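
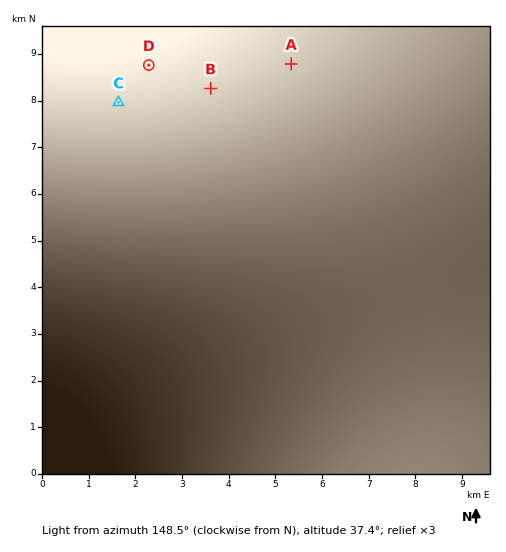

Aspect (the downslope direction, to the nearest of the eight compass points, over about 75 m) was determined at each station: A S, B S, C S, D S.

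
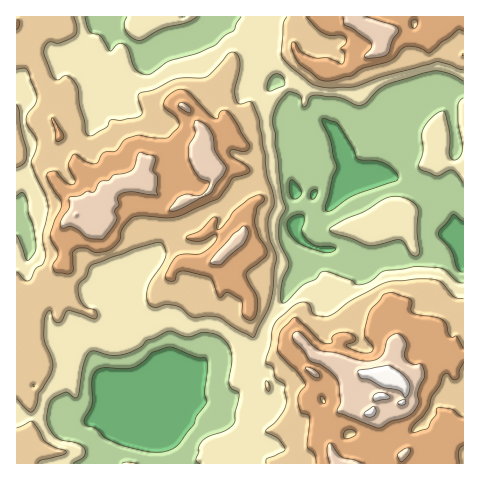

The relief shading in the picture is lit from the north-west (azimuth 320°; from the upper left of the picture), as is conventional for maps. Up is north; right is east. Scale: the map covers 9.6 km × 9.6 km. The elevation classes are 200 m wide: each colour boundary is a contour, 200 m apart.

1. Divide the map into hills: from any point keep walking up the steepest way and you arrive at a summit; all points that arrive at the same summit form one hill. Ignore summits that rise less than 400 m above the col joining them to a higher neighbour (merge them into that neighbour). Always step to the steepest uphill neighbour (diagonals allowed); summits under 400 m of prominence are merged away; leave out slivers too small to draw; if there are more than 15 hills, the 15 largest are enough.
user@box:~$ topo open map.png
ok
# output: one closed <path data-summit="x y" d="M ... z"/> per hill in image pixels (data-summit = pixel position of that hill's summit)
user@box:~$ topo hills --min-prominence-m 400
<path data-summit="76 215" d="M96 16l-80 1 0 59 7 5 3 9-1 6-9 1 1 367 85-1-4-14 0-9 20-16 2-7-5 0-16-4-19 16-9-1-6-4-2-17 3-10 2-22 0-19-3-8 2-2 16-10 7 8 10 28 6 7 17 6 5 6 1 7 4-13-4-6-2-19-7-24 12-8 17 16 6 11 2 9 14-6 15 13 9 17-1 13 23 0 10-2 8-4 9-7 4-11-1-22 17-12 0-11 4-11 14-17 8-21 13-17 0-11 3-11-9-8-5-12 14-14 8-15-20-3-4-14-2-23 4-11-8-26 5-15 0-9-9-12-4-1-24-19 1-9-6-13-11-10-14-7-8 0-14 14-19-1-12 3-16 21-8 2-14-19-16-9-5 7 0 35-6 3-15 0-8-31 12-16z"/><path data-summit="400 381" d="M449 86l-19 2-4 4-4 11-8 7-16 9-15 14-10 3-11 24 3 13-2 4-15 1-2-12-7-13-6-19-25 12-9 0-7 4-4 10 6 32 20 3-8 15-14 14 5 12 9 8-3 11 0 11-13 17-8 21-13 15-5 13 0 11-17 12 1 22-4 11-6 5-21 8-23 0 1-13-9-17-15-13-14 6-2-9-6-11-17-16-12 8 7 24 2 19 4 6-4 13-1-7-5-6-17-6-6-7-10-28-7-8-18 12 3 8-1 34-4 17 2 17 6 4 9 1 19-16 16 4 5 0-2 7-20 16 0 9 5 15 361-1 0-374z"/><path data-summit="382 29" d="M463 16l-207 0 19 18-3 12-10 6-9 1-1 6 14 11 10 11 4 1 9 12 0 9-5 14 8 27-3 10 6-7 13-1 25-12 6 19 7 13 2 12 15-1 2-4-3-13 12-25 9-2 15-14 16-9 8-7 4-11 4-4 19-2 15 2z"/>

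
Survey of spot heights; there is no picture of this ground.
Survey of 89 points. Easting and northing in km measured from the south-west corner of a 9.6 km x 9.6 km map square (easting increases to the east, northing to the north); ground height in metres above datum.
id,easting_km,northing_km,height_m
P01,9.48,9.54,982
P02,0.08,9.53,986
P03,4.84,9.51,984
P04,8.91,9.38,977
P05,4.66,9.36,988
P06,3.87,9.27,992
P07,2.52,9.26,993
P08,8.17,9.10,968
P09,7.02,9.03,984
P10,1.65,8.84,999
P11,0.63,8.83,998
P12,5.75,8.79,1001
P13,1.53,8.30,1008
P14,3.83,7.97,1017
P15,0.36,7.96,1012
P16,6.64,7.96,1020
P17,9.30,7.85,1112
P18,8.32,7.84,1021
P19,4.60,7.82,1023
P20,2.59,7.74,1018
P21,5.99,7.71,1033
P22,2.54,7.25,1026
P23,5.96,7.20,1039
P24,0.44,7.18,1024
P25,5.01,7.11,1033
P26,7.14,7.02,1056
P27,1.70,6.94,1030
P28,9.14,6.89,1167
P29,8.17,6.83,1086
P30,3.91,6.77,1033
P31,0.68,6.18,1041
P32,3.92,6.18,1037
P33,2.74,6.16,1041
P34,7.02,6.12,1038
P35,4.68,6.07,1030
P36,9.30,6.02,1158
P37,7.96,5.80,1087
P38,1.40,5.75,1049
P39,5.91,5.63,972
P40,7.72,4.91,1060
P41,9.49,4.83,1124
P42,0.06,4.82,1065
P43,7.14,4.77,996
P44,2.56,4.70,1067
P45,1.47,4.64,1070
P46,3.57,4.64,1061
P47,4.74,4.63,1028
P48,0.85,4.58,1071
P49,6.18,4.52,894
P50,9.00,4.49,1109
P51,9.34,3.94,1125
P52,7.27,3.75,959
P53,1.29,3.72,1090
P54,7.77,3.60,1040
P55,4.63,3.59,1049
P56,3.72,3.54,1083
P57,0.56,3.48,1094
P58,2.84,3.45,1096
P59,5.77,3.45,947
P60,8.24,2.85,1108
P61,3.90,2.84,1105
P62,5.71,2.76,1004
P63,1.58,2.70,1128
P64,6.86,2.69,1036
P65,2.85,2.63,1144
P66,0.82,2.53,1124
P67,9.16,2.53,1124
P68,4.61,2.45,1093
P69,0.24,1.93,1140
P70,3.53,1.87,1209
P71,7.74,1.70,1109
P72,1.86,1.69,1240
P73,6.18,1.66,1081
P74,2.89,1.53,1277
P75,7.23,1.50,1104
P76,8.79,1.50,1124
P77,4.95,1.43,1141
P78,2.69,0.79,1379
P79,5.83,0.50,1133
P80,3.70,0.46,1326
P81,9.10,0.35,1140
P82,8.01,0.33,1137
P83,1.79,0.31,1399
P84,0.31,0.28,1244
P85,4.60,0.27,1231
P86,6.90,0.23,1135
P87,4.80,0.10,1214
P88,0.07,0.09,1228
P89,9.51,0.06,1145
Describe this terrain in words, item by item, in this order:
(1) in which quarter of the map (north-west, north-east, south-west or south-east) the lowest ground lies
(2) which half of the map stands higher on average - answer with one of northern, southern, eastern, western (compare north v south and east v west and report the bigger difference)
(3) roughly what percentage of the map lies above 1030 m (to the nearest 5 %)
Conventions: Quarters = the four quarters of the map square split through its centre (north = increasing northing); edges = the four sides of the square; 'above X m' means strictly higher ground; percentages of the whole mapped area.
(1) Look to the south-east quarter for the lowest ground.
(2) On average the southern half of the map is the higher ground.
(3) Ground above 1030 m makes up about 65 % of the sheet.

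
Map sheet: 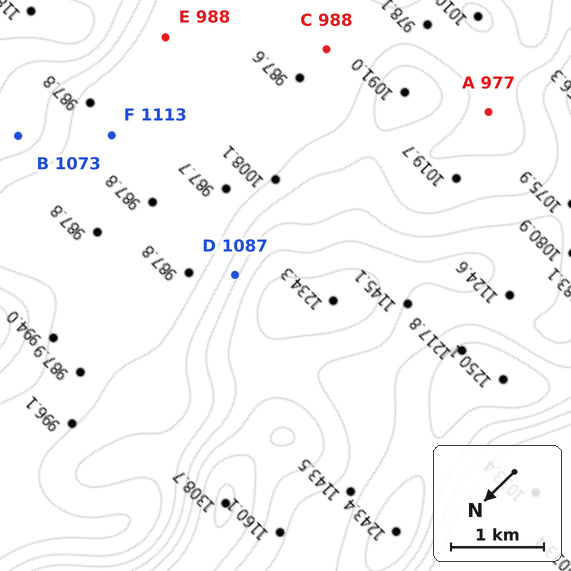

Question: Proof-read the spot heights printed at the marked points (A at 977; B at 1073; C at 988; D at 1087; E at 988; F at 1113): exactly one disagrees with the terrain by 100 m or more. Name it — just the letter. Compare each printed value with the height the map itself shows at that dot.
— F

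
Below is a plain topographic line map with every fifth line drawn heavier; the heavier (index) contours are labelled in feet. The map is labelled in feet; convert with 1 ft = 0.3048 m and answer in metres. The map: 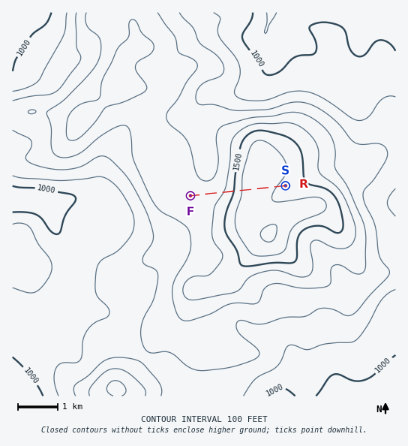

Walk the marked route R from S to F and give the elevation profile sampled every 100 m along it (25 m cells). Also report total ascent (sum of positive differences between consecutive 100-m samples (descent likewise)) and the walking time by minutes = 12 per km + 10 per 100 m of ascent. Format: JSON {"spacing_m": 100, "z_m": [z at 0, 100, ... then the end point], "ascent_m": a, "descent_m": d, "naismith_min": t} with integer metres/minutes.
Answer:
{"spacing_m": 100, "z_m": [478, 482, 487, 492, 497, 502, 507, 510, 510, 507, 499, 487, 472, 457, 443, 432, 423, 417, 414, 412, 411, 411, 411, 411, 412], "ascent_m": 33, "descent_m": 100, "naismith_min": 32}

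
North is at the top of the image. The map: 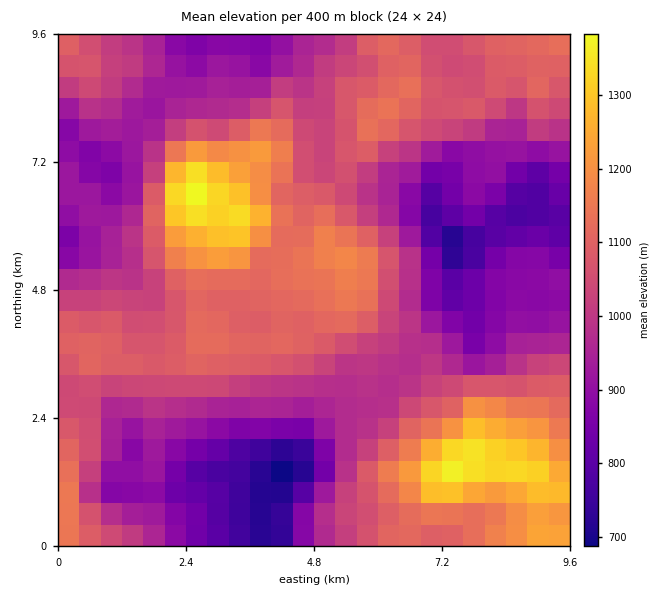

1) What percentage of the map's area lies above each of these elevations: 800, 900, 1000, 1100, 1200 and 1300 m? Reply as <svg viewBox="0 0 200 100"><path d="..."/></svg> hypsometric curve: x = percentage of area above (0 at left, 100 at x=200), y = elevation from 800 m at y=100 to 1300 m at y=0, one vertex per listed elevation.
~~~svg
<svg viewBox="0 0 200 100"><path d="M188 100l-30-20-47-20-55-20-37-20-12-20"/></svg>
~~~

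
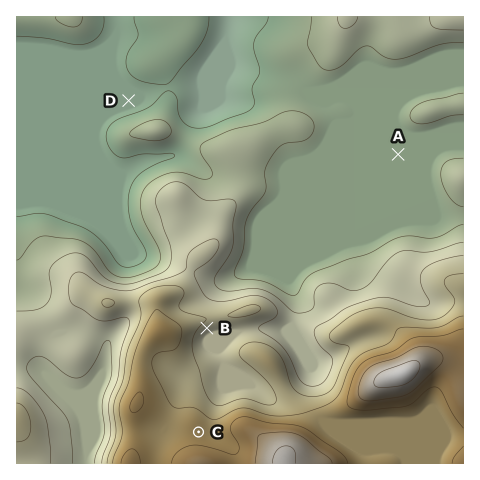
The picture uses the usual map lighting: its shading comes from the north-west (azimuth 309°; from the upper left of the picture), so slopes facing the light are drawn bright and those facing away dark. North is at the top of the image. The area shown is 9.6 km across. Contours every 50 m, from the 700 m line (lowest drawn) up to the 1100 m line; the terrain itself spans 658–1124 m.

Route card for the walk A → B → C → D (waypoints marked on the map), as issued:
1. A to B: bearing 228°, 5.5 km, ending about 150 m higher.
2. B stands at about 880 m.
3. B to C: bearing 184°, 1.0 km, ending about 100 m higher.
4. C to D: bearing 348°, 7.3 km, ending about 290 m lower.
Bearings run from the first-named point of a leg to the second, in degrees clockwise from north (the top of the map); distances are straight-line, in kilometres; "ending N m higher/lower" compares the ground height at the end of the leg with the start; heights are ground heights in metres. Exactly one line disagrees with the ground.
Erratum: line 3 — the distance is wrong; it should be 2.2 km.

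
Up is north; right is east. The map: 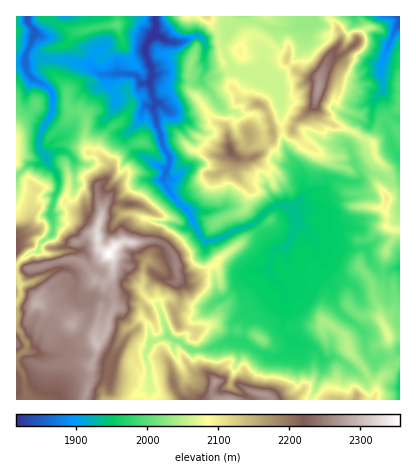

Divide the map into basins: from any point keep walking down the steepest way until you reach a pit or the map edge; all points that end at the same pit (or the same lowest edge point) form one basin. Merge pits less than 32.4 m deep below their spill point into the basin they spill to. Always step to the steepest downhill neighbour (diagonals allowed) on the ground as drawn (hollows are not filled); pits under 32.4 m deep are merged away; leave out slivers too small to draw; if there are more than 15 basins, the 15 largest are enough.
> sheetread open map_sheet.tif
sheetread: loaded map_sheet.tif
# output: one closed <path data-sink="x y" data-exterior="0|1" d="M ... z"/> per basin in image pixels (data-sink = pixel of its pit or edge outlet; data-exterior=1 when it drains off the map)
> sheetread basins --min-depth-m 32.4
<path data-sink="154 34" data-exterior="0" d="M328 16l-210 0-2 9-40 7-10 12-18 5-6 5-3 6 3 6 8 6 17 18 3 22-8 14-13 12-5 10-18 7-10-1 0 246 358 0 7-22 19-16 0-48-8-1-12 7-1-12-6-14 0-6 9-8 2-22 3-10 6-10 0-8 7 0 0-26-12-4-3-6 0-2 6-8 0-6-5-10-8-8-5-16-23-14-22-7-7-7-6-10 5-30 9-20 12-16-4-14z"/><path data-sink="400 16" data-exterior="1" d="M400 16l-71 0 8 10 4 14-12 16-9 20-5 26 6 14 5 5 24 9 23 14 5 16 8 8 5 10 0 6-6 8 0 2 3 6 8 3 4-1z"/><path data-sink="28 16" data-exterior="1" d="M48 16l-32 0 0 138 10 1 18-7 5-10 13-12 8-14-4-24-16-16-8-6-3-6 5-9 22-7 10-12-14-5z"/><path data-sink="400 268" data-exterior="1" d="M394 229l-10 29-2 22-9 8 1 12 5 8 1 12 12-7 8-1 0-82z"/><path data-sink="64 16" data-exterior="1" d="M118 16l-70 0 22 15 10 1 22-6 14-1z"/><path data-sink="400 388" data-exterior="1" d="M400 362l-21 18-5 20 26 0z"/>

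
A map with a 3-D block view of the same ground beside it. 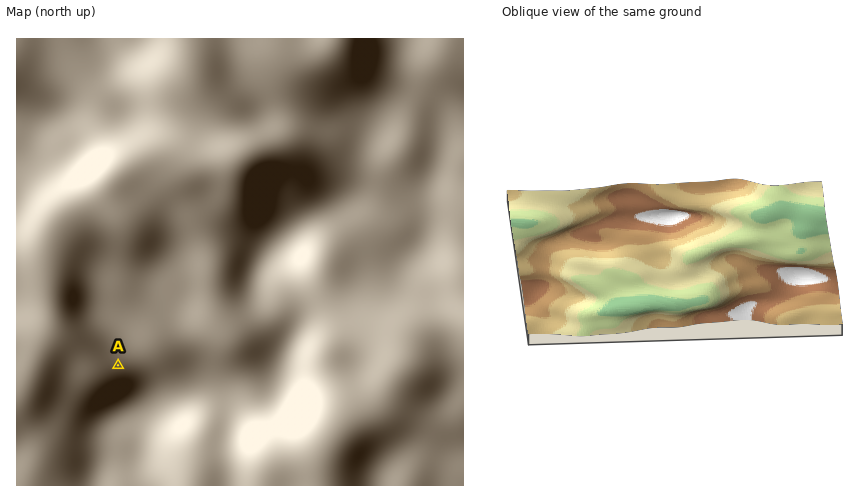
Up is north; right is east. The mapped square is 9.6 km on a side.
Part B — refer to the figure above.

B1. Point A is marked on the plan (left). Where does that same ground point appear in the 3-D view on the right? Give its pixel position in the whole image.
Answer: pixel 594 296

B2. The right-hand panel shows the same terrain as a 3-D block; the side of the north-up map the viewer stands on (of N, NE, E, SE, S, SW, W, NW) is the S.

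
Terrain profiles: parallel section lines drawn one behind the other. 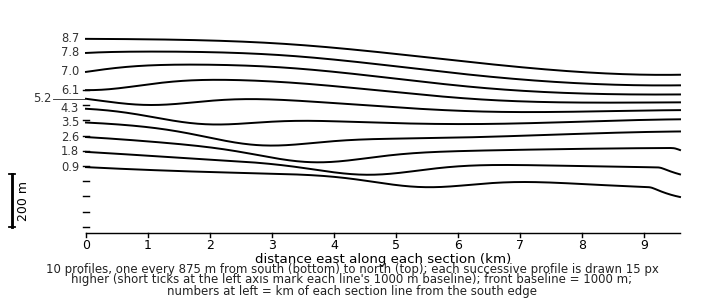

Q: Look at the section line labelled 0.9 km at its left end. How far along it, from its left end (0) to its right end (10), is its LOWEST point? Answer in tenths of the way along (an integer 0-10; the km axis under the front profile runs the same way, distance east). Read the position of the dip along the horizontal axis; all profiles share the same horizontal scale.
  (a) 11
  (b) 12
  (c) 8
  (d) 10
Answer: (d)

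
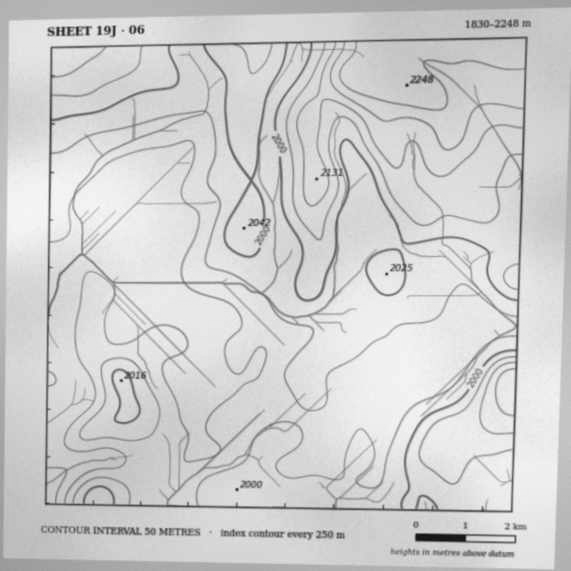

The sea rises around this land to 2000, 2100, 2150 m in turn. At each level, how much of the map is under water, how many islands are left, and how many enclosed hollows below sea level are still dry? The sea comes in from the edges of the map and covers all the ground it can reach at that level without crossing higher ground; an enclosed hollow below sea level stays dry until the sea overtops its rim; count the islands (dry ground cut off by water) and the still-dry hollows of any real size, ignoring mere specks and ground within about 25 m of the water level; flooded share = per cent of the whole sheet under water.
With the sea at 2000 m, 66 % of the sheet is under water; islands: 1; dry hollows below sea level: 0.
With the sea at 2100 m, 89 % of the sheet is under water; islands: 0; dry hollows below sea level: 0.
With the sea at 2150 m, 93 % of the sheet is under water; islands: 0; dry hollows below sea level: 0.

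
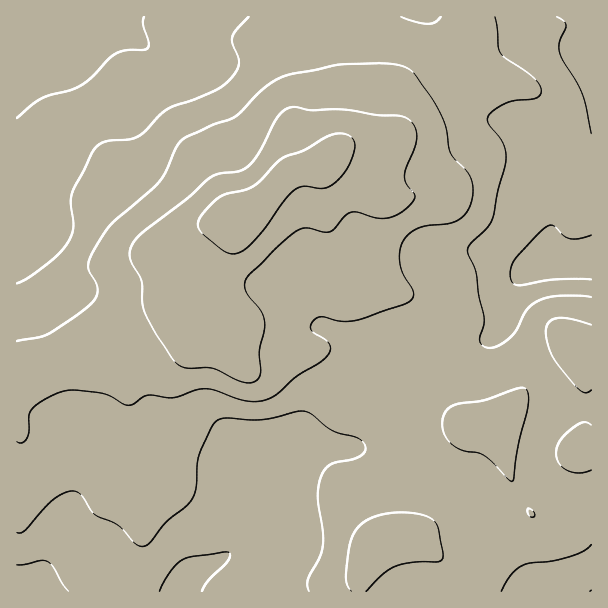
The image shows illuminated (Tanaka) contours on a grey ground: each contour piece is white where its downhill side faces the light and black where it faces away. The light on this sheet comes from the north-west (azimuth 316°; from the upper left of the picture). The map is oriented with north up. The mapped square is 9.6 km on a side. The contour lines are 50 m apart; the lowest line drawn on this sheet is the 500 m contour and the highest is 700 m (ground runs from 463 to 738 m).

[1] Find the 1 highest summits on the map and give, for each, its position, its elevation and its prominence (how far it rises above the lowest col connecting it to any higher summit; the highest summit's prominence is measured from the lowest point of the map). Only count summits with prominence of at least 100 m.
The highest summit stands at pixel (240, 221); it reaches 738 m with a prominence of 275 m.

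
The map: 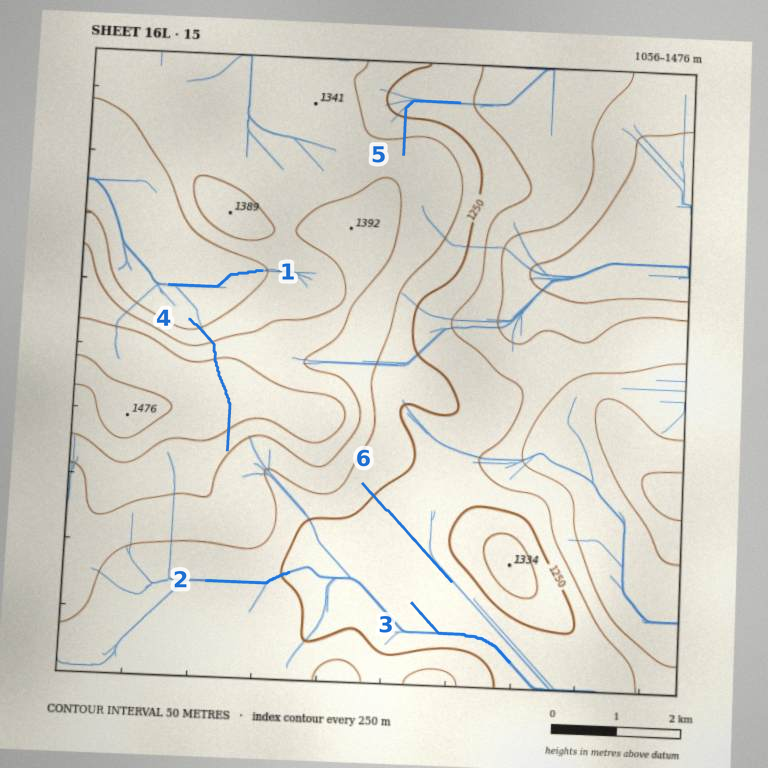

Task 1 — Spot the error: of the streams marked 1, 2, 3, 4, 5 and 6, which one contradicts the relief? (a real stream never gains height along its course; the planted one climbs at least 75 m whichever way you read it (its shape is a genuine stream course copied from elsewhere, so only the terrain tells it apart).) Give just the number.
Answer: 4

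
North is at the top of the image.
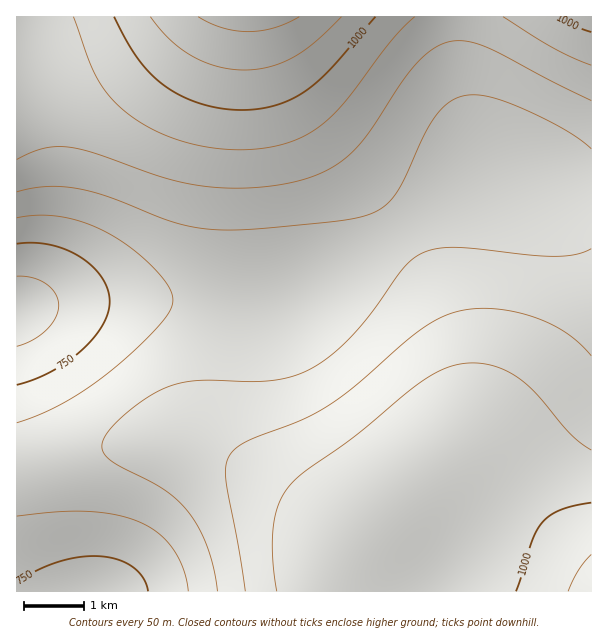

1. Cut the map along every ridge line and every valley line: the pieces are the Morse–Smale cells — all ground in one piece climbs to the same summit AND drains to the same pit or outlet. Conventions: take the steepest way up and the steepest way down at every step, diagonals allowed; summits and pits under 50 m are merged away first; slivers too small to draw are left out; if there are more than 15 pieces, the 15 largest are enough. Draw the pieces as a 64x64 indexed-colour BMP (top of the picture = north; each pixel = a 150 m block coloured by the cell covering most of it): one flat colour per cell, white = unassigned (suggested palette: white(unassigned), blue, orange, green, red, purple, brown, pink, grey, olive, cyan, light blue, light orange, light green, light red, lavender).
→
<image width="64" height="64" href="data:image/bmp;base64,Qk12CAAAAAAAAHYAAAAoAAAAQAAAAEAAAAABAAQAAAAAAAAIAAATCwAAEwsAABAAAAAAAAAA////ALR3HwAOf/8ALKAsACgn1gC9Z5QAS1aMAMJ34wB/f38AIr28AM++FwDox64AeLv/AIrfmACWmP8A1bDFADMzMzMzMzMzMzMzMzMzMzMzMxERERERERERERERERERMzMzMzMzMzMzMzMzMzMzMzMzEREREREREREREREREREzMzMzMzMzMzMzMzMzMzMzMzMRERERERERERERERERETMzMzMzMzMzMzMzMzMzMzMzMxERERERERERERERERERMzMzMzMzMzMzMzMzMzMzMzMzEREREREREREREREREREzMzMzMzMzMzMzMzMzMzMzMzMRERERERERERERERERETMzMzMzMzMzMzMzMzMzMzMzMxERERERERERERERERERMzMzMzMzMzMzMzMzMzMzMzMxEREREREREREREREREREzMzMzMzMzMzMzMzMzMzMzMxERERERERERERERERERETMzMzMzMzMzMzMzMzMzMzMRERERERERERERERERERERMzMzMzMzMzMzMzMzMzMzMREREREREREREREREREREREzMzMzMzMzMzMzMzMzMzERERERERERERERERERERERETMzMzMzMzMzMzMzMzMzERERERERERERERERERERERERMzMzMzMzMzMzMzMzMxEREREREREREREREREREREREREREzMzMzMzMzMzMzMREREREREREREREREREREREREREREREREzMzMzMzMzEREREREREREREREREREREREREREREREREREREzMzMREREREREREREREREREREREREREREREREREREREREREREREREREREREREREREREREREREREREREREREREREREREREREREREREREREREREREREREREREREREREREREREREREREREREREREREREREREREREREREREREREREREREREREREREREREREREREREREREREREREREREREREREREREREREREREREREREREREREREREREREREREREREREREREREREREREREREREREREREREREREREREREREREREREREREREREREREREREREREREREREREREREREREREREREREREREREREREREREREREREREREREREREREREREREREREREREREREREREREREREREREREREREREREREREREREREREREREREREREREREREREREREREREREREREREREREREREREREREREREREREREREREREREREREREREREREREREREREREREREREREREREREREREREREREREREREREREREREREREREREREREREREREREREREREREREREREREREREREREREREREREREREREREREREREREREREREREREREREREREREREREREREREREREREREREREREREREREREiIiIiIiIRESIiIiIiIiIRERERERERERERERERERERESIiIiIiIiIiIiIiIiIiIiIRERERERERERERERERERERIiIiIiIiIiIiIiIiIiIiIiIREREREREREREREREREREiIiIiIiIiIiIiIiIiIiIiIiIRERERERERERERERERESIiIiIiIiIiIiIiIiIiIiIiIiERERERERERERERERERIiIiIiIiIiIiIiIiIiIiIiIiIiEREREREREREREREREiIiIiIiIiIiIiIiIiIiIiIiIiIhERERERERERERERESIiIiIiIiIiIiIiIiIiIiIiIiIiIhERERERERERERERIiIiIiIiIiIiIiIiIiIiIiIiIiIiIREREREREREREREiIiIiIiIiIiIiIiIiIiIiIiIiIiIiIRERERERERERESIiIiIiIiIiIiIiIiIiIiIiIiIiIiIiERERERERERERIiIiIiIiIiIiIiIiIiIiIiIiIiIiIiIiEREREREREREiIiIiIiIiIiIiIiIiIiIiIiIiIiIiIiIhERERERERRCIiIiIiIiIiIiIiIiIiIiIiIiIiIiIiIiIhERERREREIiIiIiIiIiIiIiIiIiIiIiIiIiIiIiIiIiIhFEREREQiIiIiIiIiIiIiIiIiIiIiIiIiIiIiIiIiIiRERERERCIiIiIiIiIiIiIiIiIiIiIiIiIiIiIiIiIiREREREREIiIiIiIiIiIiIiIiIiIiIiIiIiIiIiIiIiJEREREREQiIiIiIiIiIiIiIiIiIiIiIiIiIiIiIiIiJERERERERCIiIiIiIiIiIiIiIiIiIiIiIiIiIiIiIiIkREREREREIiIiIiIiIiIiIiIiIiIiIiIiIiIiIiIiIkREREREREQiIiIiIiIiIiIiIiIiIiIiIiIiIiIiIiIiRERERERERCIiIiIiIiIiIiIiIiIiIiIiIiIiIiIiIiJEREREREREIiIiIiIiIiIiIiIiIiIiIiIiIiIiIiIiIkREREREREQiIiIiIiIiIiIiIiIiIiIiIiIiIiIiIiIiRERERERERCIiIiIiIiIiIiIiIiIiIiIiIiIiIiIiIiREREREREREIiIiIiIiIiIiIiIiIiIiIiIiIiIiIiIiJEREREREREQiIiIiIiIiIiIiIiIiIiIiIiIiIiIiIiIkRERERERERCIiIiIiIiIiIiIiIiIiIiIiIiIiIiIiIiREREREREREIiIiIiIiIiIiIiIiIiIiIiIiIiIiIiIiJEREREREREQiIiIiIiIiIiIiIiIiIiIiIiIiIiIiIiIkRERERERERCIiIiIiIiIiIiIiIiIiIiIiIiIiIiIiIiRERERERERE"/>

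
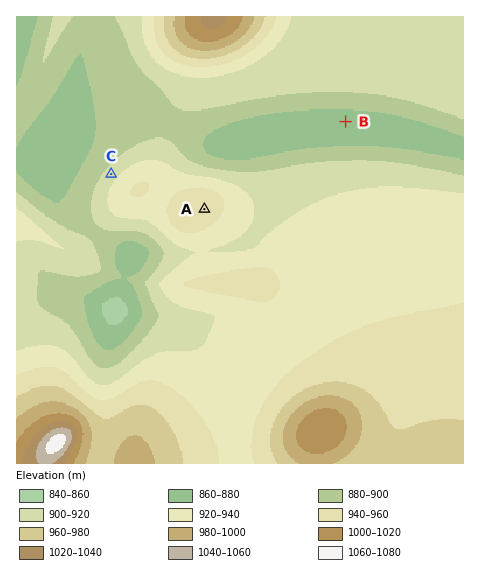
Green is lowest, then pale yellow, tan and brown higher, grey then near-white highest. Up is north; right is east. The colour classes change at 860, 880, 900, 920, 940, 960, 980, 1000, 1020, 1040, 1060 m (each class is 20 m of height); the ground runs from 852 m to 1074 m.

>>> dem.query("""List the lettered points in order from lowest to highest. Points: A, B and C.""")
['B', 'C', 'A']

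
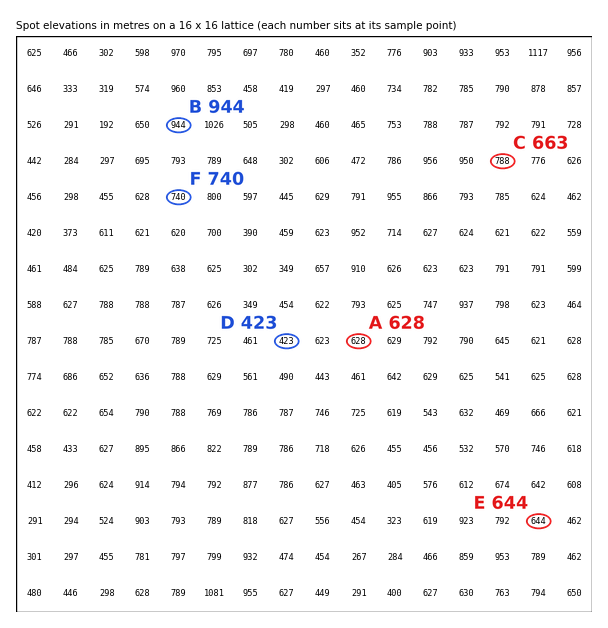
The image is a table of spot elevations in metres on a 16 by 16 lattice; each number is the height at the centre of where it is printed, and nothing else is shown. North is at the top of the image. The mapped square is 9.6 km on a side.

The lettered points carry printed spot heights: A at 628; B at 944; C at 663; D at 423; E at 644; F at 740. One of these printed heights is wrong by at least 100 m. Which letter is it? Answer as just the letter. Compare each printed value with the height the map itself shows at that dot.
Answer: C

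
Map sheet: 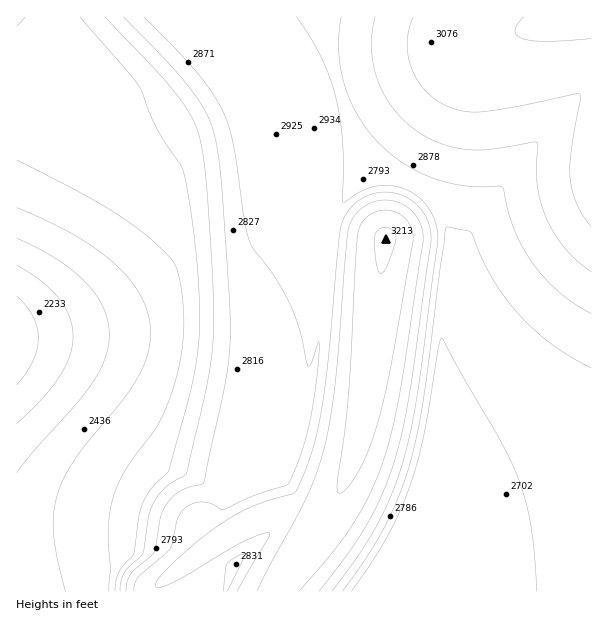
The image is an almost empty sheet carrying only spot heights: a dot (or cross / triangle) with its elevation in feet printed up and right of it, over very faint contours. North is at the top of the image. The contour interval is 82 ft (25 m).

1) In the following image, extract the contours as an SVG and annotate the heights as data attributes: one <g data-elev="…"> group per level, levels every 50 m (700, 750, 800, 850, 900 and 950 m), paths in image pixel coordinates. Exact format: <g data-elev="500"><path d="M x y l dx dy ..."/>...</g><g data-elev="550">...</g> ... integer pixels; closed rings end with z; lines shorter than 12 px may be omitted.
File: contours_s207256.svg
<g data-elev="700"><path d="M17 265l24 16 18 18 10 18 4 19-3 20-11 21-17 21-25 26"/></g><g data-elev="750"><path d="M17 208l28 12 27 14 21 13 19 14 15 15 11 15 8 17 4 16 1 12-2 14-4 13-7 14-16 24-46 57-11 18-7 16-4 20-1 21 4 24 8 34"/></g><g data-elev="800"><path d="M17 26l8-9"/><path d="M80 17l59 69 17 42 26 39 4 17 5 27 7 71 2 38-2 25-4 30-8 33-17 62-17 18-9 15-4 13-5 38-15 18-3 9-1 10"/></g><g data-elev="850"><path d="M342 591l24-33 18-30 15-33 11-31 8-32 6-39 22-165 3-1 22 6 10 24 10 19 13 20 14 17 16 17 18 15 18 12 21 11"/><path d="M123 17l41 42 22 24 16 22 9 20 6 22 4 30 9 150-1 27-3 26-22 102-3 2-12 3-9 4-13 13-7 14-5 33-3 4-21 19-4 8-1 9"/></g><g data-elev="900"><path d="M319 591l35-46 23-39 18-45 12-52 24-173-3-15-9-14-11-9-15-5-16 0-15 6-12 10-8 15-4 27-10 112-6 45-11 45-15 38-3 3-43 13-29 17-22 16-23 20-16 16-5 9 1 2 3 0 11-3 72-42 16-7 11-2 1 1-2 5-31 52"/><path d="M375 17l-4 25 3 26 9 24 14 21 12 12 14 10 15 8 17 5 28 2 50-8 4 1 0 40 3 17 6 16 8 17 10 14 12 13 15 12"/></g><g data-elev="950"><path d="M338 492l4 0 9-9 9-15 8-16 13-42 12-56 20-117-2-9-4-8-8-6-9-3-10 0-11 4-7 8-4 10-9 156-4 43-8 48z"/><path d="M524 17l-7 7-2 6 1 5 8 4 24 2 43-2"/></g>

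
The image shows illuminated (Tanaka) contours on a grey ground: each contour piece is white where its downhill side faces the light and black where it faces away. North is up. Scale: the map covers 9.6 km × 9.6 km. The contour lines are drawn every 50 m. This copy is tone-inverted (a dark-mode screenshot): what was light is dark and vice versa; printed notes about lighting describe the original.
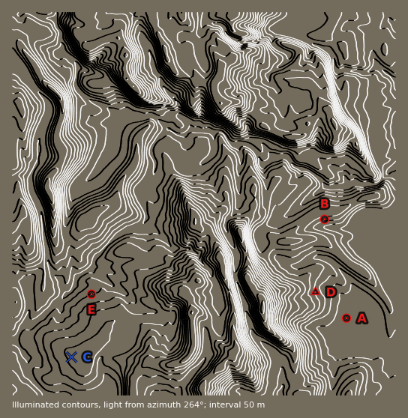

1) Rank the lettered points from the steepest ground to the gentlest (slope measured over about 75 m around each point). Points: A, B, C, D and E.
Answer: B D E C A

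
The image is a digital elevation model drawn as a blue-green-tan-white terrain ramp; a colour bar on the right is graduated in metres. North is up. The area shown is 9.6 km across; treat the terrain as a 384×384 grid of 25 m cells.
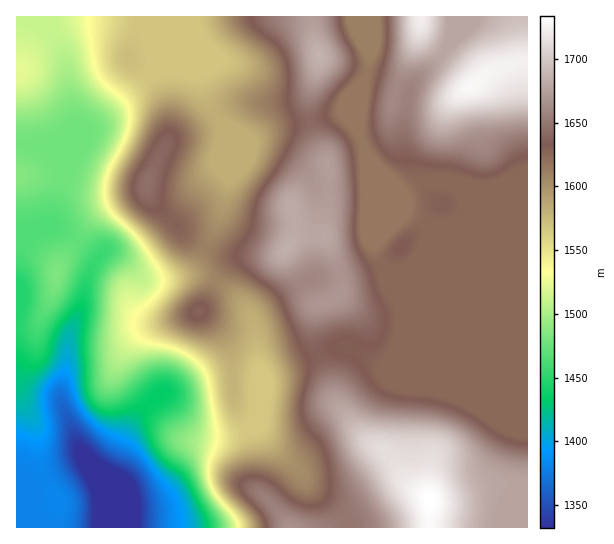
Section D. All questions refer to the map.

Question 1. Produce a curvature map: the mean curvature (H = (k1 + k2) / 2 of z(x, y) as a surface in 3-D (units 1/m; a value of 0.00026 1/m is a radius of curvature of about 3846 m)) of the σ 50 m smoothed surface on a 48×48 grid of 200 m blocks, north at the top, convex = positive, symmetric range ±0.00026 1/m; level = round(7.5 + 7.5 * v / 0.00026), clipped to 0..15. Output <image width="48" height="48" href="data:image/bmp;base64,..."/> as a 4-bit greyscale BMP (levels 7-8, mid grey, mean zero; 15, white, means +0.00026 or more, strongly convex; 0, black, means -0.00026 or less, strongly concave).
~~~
<image width="48" height="48" href="data:image/bmp;base64,Qk32BAAAAAAAAHYAAAAoAAAAMAAAADAAAAABAAQAAAAAAIAEAAATCwAAEwsAABAAAAAAAAAAAAAAABEREQAiIiIAMzMzAERERABVVVUAZmZmAHd3dwCIiIgAmZmZAKqqqgC7u7sAzMzMAN3d3QDu7u4A////AHd3m4B3cJmGMAAAKN7cuoZUM2m5dmZnd3d4raB4cIl1IBI2reyYeIdVVnm7mHZnd3d4vqB3cIhjAnvf/9hCR4dViqrMuYd3d3d5zWJ3YIhRBu///6UhN4ZWq6q8qGZ3iHeKugZ3AXdAKf//63QiR4Zoq5iqhlZ4mXealBcgI1hjSf/rqGVEV3d5qXd5hleaqmeacFBJZGrJeJmHdlZlRomrqHZ5mIiamWe7UASqdY79llVmVEZ2RZzcuYiry6mHZWncQBepZZ78lleHQ0eXVq3cu6vN7KhjEWrrIDmnVpzJZWq4YkepeKy6qqq7uYUTd4zXAHy4Znh2NI3Yc0i7qruXd4iHZjFXd6ySAr/qZVQyFK/oZDe8zMp1VVVVMTd3d6pgBN/7dTMQBL/nZSac3LllQyIjR3d3d5pxA7/9lTAAFb7GZRR6u6hlNXd3d3d3d3u1AXz9pzEAJay3UyR4mZdlZ3d4d3d3d1voEFvcqFITV5unM1eZh3ZmZ3h4d3d3d0voAGvLqYZWiZqXVGm6dVZ4dnd3d3d3iFzmAGvKmqmJqpmXVGm6ZEV5lXh3d3d3d2znAEm6mrzd3KiHVFiqdUaJlXd3d3d4eErrMAa7qaz//8hlM1m8qHiZlnd3d3iHd0fegASsp2nf/9dDI2rdy7qohXd3d3eIeFO/wwO+pTR7/7YyJGq7qsyXVnd3d3h4h0Ou1QPPtRAkeYUzV4iHZ6yVN3d3iHeHdyWd1wKutREiNXdnm6hlRqyEV3d3d3d3d2ec2TFZcyRmZoqpvdp1WLt1Zmd3d3d3d3iaunMSITi8p4q5reyGeslDnJV3d3d3d3d3iZUAAmvvt2iYecyYnNcDTud3eIiId3dmZ4YABq3utkV3VpqYnNYHVNpnd3d4iHdmVoYzfN3Mp0RWZ5mHi9cHdUp2Z3eHeHdmZnZq7/yZmGRGiruXetkHd1aZlnd4iHd2Z2aN/+p2eXVGnO2netoHh2aat3d3eJiHdlSO/9lkaIVFi92matoHd0iYdnd3d6mIdkR9/9p0V3QzWLyWe9kHdGl1ZTM0d6mHdkNa7+uGVUdxNYuXndcHNpdUNHmmNYh3dkM2ruyoVFd2FHqpvuYDa4ZnZ5zJZHd3d1MSbO7Lhjd3JGiqz9UDumaamIqpdmZnd2QQOe/tqEd3I0eZrbMX2Ve8l2ZmZmd3Z2QgJ8/sl1dTVEaHeEIZ6UaslkRVVXd3ZlQhJr3KdmZol2eYZAcJ+kWsuGZ3doiHZVVDRpqoZWibuYirgycX/ESe66mqmZmXZVZ3d4iHZnmrqXi9tgY07FJ9/tuqmaqXVGiqmHd3ZniIhlau2lAyzGFIztuYiKqnVGm8uXZWZlZVVDWe7LcSnIIUi7qZiJqXVGnMyXd3d3VDMzWd7vswbLcyWLu6qYmHVGm7uWd4d2RDREat7uoAK+yENpuqqniHZWiaqHd4d0VWd3is3aAjCf/FMmh3iXd3ZniImHd4dWiaupmaulB0CO/3JyVmZ3d3d3h3iHeHdYrN3KiJuiBzCN/5F3RmZQ=="/>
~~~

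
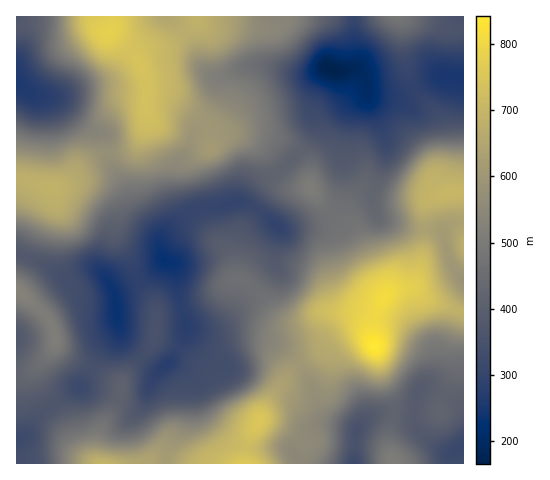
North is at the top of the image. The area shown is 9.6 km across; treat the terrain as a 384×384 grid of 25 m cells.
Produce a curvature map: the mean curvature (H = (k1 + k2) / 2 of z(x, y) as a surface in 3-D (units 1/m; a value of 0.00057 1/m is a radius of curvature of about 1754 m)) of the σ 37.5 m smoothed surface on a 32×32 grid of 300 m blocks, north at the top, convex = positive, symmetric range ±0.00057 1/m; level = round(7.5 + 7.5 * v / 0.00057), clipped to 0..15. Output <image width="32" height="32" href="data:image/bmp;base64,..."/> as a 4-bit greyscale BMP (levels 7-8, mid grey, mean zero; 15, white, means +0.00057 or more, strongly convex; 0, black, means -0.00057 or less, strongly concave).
<image width="32" height="32" href="data:image/bmp;base64,Qk12AgAAAAAAAHYAAAAoAAAAIAAAACAAAAABAAQAAAAAAAACAAATCwAAEwsAABAAAAAAAAAAAAAAABEREQAiIiIAMzMzAERERABVVVUAZmZmAHd3dwCIiIgAmZmZAKqqqgC7u7sAzMzMAN3d3QDu7u4A////AIRr79vOZ8t4mVGcogr9tjZjm4gjS8V7pocCjeQr6URTU6ppkBX9VZrPtVmQBqY4yJVXeOcTm3au7+VnlBN4Wsl3ZkN6cGMQWu+Vh9sSVjiGmHMEj5CJZAAJ2mWnKLQFh6yFWK6yKIhxBsxGpyz1Enl62od1qiOpczuYa5Wf9leGNf9VYm3GaHWbZXpV7/chViT9J1JctDZlioh4SLq4QCdc+DkyfNRFdXmq3qqIh7ud36NsQ4zEabhnZL+rmceN2/szqyWZpG3pmmFMecnKu4OlJ5MXpmQo3LghTHXd2KxBETUgWKUzJIqHWXp1eLyuAzV4c5yER1y4iXRqVGeIvglXjOZcczl8uJcQWHRzEmYoeu/EKXRFZ2m0AmiIoQK4M7u7x0anVCMxInmbeIJq/KmZqrx2iWZEQ0rd73iUS/m7y8usdWicyGR4Vt00mSf9ialp6EfJd87DKHF8RYsBz/t4aciX2WRe+7qXiGipAl24mHaVAfzqSIzHrHWpt1hlRGI0a2TrxjiqmKYnhHaJRGYyIRnIyoiIh4moS3VCdluXRDAGyJqLs1maqFqJYoeYVlVTAnWajHBHiXQjJXSalEZGulmoyXwRURRFQAM0eoRWJ9p+2IiLSdhWmoA5UmlTd3V4z9p5mJvMm921ZkWclquWOPybdlaainec3Ncr3tl4"/>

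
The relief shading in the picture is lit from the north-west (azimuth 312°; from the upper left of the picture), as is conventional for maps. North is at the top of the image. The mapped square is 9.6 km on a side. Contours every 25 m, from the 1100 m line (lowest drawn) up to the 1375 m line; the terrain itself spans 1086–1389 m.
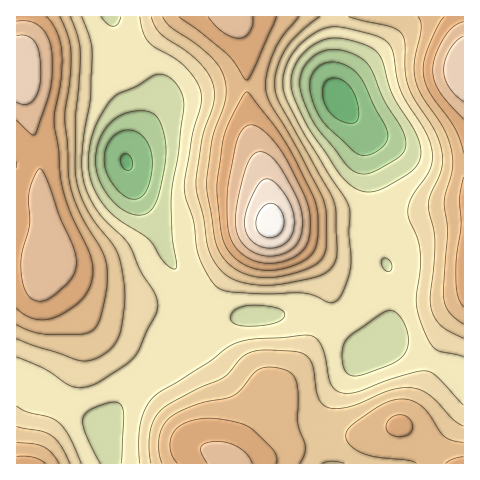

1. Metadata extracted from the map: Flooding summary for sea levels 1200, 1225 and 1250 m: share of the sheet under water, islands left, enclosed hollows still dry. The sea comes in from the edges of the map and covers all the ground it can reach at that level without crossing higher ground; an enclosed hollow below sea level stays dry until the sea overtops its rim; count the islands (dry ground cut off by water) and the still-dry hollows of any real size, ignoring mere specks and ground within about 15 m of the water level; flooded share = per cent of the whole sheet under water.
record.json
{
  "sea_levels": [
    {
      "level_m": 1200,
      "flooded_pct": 39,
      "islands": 0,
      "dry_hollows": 0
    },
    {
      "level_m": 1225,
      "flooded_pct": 54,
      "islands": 0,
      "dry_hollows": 0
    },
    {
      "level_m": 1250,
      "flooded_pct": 67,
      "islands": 0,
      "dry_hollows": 0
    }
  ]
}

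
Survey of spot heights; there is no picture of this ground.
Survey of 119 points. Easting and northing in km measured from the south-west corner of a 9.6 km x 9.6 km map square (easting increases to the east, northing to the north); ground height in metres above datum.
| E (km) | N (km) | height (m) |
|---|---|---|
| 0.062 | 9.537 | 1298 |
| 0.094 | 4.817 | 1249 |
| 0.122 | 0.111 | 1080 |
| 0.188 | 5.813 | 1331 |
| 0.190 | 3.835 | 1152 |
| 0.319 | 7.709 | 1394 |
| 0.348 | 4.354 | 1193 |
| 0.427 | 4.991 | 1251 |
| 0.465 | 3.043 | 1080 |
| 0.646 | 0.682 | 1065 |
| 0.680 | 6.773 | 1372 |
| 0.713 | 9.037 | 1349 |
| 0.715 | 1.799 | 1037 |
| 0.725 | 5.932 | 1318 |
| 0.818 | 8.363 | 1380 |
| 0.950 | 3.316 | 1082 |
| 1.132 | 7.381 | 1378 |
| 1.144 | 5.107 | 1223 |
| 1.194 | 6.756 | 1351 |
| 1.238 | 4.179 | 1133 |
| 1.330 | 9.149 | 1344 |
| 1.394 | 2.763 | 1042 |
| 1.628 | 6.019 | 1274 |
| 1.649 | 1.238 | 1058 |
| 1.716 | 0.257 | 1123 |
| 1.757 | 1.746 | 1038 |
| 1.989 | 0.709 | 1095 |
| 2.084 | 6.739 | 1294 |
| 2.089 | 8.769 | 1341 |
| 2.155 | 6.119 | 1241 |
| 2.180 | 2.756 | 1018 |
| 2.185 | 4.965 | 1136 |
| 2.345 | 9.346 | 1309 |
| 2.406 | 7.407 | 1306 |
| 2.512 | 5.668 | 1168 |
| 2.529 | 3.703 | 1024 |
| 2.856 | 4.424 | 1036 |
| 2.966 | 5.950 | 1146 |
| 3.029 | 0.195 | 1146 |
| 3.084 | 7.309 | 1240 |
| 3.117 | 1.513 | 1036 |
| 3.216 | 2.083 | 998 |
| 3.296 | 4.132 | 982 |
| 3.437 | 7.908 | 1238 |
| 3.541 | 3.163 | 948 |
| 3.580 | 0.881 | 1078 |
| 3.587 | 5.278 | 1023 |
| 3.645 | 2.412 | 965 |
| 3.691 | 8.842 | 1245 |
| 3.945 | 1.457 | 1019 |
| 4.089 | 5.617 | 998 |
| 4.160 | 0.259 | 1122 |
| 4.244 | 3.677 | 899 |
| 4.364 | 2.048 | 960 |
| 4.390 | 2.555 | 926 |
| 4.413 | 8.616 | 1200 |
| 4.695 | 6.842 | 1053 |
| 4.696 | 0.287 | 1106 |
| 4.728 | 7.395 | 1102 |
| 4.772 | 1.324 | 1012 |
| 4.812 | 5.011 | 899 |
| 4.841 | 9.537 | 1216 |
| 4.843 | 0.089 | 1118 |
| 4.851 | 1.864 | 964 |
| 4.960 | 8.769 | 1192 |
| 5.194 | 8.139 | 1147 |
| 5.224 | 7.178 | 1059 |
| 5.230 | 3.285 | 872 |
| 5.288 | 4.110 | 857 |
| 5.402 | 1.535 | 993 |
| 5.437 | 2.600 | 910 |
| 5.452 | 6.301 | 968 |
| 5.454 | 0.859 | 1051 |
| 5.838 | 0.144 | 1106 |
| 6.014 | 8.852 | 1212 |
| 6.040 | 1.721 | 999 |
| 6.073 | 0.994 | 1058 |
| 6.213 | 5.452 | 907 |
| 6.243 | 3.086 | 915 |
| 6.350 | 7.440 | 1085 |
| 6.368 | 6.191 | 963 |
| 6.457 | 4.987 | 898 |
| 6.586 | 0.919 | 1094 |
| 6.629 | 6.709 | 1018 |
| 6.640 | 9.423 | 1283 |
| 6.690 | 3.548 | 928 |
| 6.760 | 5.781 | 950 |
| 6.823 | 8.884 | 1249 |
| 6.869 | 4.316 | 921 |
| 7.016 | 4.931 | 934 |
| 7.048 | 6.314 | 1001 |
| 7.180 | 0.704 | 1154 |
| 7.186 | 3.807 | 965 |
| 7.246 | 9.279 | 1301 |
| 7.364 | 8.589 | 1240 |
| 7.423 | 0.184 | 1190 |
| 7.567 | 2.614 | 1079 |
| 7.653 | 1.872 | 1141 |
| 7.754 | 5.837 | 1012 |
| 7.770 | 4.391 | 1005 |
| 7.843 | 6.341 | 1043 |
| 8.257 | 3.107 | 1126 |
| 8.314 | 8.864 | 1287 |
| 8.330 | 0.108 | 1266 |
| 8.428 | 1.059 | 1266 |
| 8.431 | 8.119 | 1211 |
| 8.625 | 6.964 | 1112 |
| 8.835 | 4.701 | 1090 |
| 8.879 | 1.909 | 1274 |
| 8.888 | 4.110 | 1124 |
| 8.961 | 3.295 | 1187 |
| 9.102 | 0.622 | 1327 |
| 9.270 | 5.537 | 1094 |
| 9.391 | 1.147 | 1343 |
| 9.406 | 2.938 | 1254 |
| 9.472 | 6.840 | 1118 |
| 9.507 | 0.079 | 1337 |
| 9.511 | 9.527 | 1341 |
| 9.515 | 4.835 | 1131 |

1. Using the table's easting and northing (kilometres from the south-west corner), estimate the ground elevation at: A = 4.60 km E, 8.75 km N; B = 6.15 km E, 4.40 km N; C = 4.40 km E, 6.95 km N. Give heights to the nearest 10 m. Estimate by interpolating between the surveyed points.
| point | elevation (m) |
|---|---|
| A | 1200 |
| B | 870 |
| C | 1090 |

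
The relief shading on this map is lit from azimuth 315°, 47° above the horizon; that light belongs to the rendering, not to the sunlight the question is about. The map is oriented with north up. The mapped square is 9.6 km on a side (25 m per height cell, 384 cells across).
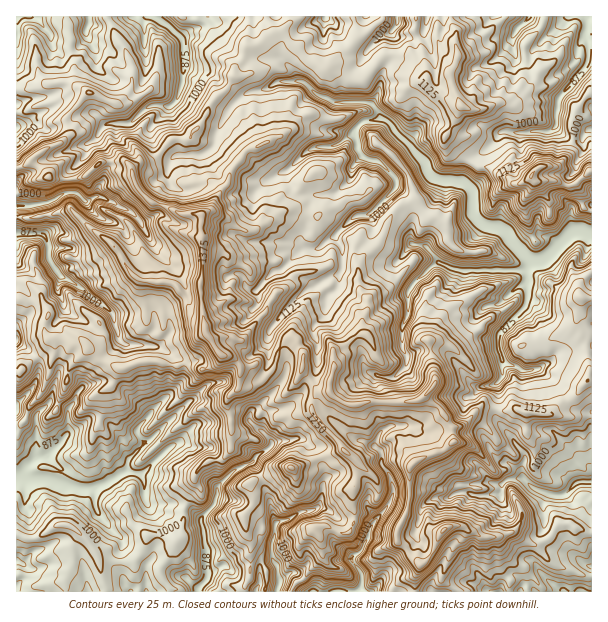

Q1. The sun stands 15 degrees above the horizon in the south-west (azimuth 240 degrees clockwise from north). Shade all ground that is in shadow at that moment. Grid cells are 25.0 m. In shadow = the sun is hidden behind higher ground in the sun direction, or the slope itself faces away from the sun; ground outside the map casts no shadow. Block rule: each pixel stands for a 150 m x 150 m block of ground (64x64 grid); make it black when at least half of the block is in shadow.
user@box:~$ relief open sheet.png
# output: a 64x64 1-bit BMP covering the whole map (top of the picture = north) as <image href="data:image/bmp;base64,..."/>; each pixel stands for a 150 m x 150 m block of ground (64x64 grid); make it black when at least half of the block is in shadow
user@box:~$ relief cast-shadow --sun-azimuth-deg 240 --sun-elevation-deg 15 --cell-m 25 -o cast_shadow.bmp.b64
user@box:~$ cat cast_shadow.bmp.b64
<image width="64" height="64" href="data:image/bmp;base64,Qk0+AgAAAAAAAD4AAAAoAAAAQAAAAEAAAAABAAEAAAAAAAACAAATCwAAEwsAAAIAAAAAAAAA////AAAAAAAAADAoAARwEAAAcCwGAAAgAAAILA4AIEMAAAwYHAIAAAAAHBgeAQAAABAYGDIBAAAA4BgIAxAcgIPgGAwTGP7jg8AYCPOb/uCLhgAYA8/+8AgGBBACz//4AAQGAEJPjfwABA4AAMwBwAAAACGBzDYAAAAAA4OAbgAAAABhx4ANAAAQABAPAHsAACQAMBgAfhBAIADgMAB8AGQAAMAAAPwABAQAAAAB+MAACAAADYP8ABIAAAAd8fwAAgAAAB/h/gAIAAAAhwH/gAAAAFDOY/4AAAAB8NDx/gAAMAPw0PD+AAAwAvnQ8/4AADAH2cDx7gAAcAfMwHAmAAzgB+wB8BQAHcAH4ADwAIAfAAfgAPCAgR4AJ+AAmcwAHAQHsAANz4A4CAcwEAWAAjoJBgAQDgMDOBsHwBA8fwFwOgeAABB/IAD2B4AAAPxAAewHwAMA8Ejz+D/gAABwHAPh/+AAB3AMAIP54ABH8AEAh8DwAO/ACAwHwMAN74A8BgfAAA+eAB4Ab8AALjwAPgEfAAA+eAF/AB8AAAz4Af8A20AAHeAAEwAAAAAAwAAQAAGAAD8AADkAAAAA/wAwOABgQAHgAGAIAOBgA4AAYAgAxGAAAABgBAAGYAAAAGAAAAZgAAAAIAQQjmAAAAB0BjEO4ABAQHoGMw3AAEBAcwIBHQAAYGRwEA=="/>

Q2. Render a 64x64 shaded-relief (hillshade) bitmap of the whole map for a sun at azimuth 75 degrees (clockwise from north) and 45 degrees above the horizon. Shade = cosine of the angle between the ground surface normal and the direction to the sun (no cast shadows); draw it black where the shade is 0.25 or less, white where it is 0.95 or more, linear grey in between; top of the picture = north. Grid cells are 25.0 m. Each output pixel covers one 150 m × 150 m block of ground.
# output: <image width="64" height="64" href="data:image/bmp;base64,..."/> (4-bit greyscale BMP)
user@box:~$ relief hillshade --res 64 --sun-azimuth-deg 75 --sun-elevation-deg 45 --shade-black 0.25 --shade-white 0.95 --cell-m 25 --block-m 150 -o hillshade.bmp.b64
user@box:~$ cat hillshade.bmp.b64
<image width="64" height="64" href="data:image/bmp;base64,Qk12CAAAAAAAAHYAAAAoAAAAQAAAAEAAAAABAAQAAAAAAAAIAAATCwAAEwsAABAAAAAAAAAAAAAAABEREQAiIiIAMzMzAERERABVVVUAZmZmAHd3dwCIiIgAmZmZAKqqqgC7u7sAzMzMAN3d3QDu7u4A////AHmZmrqIvKmXm+2GaJyrxmyGZTaDJHeamLzcl4qpzJh3mZmauonLmpe9yqhYeLzYN4ZEfYJkRYqa3LqJqqvIeImpiImqirqambuayndHrddEVFn/MWYxW7u8uJqqvIabzYeJmamKupqpmazZZTe+wgV0r/kDhhJ8zLyXmqzJesy6iIiJqJvLmamJvelDR76gFma+2CBlOKq7uoeJvKirupqJmZiJvMt3mYm+5zNYzpAlaMt5sQF8t5upd5vLq7u5q7qJmJzduGeqmc/VI1nOsSV6uZ3GAZ2me7mszM3dqqmryneKzdyFirqZzrMjWs7VEnq7ndoAfLiJzd3cq964m8zJZ6vN2VasuYi9kyR6vreGVphr62Ar27qrzN2n37mru7l5u7y2aL24eJmbQmitg2iXRGzalgnty6u83GbvyrqqqYrLu6h4vaZndq2SNaxkV6lUe7m7Be7du8vKSu7LqIqqq7qqmYislWdmznA4umRZy2V6ud0E3czLq8qM64m6mqqqmYiaqauGZUjchBapZFvchnmq/AXcvKm8qsyVi7u6mZmYeJqqqYZVVqmalERDjduYZ671Bsuqm9p823e7upmqqYd4qquYqWZ1aambYTWdy5dY37I2q6q9x86piLuqqruph3eaq7iLp3dmV6ynNIu5dY3ug1iZq7uc6quIu6qqy6moVYq7u4ipdlQ2u62VeIdWzdtleqqYrf+62mq7uqnLmKlUesvLmHmGQza961V4ZGvKmpeaqZjP/J3Ge8uZqsuXqWRqu8qJh5hjJt61RodVq5ibuYiIiM/szIabqImrina6Vniau5eYZ2Qm3IZol1m4eJqYiIh7/b3Jd5mZq8wXl6pUeJrMqHmFVDjKh4iGeoZ5upmZmK79m8qJu7u7uzSJiYN5m9uah4dCJ5mZeJd3aburupmb7/2py5q6qqqrmGh5t0erqZqGVmNFeruXiXaM3LuqqWbe7d3IeqqqmJrKd3i4ZomZmXZUZ1JKu7loqIzd3MuYUq/+u+xpqZmId8yHiZdneaqYd2NVRWvLumjJa97ai8ckv/ud/qqoZoiHu4iYiImaqqqqhlJIzMy6eNpa3aad6TXO2c/+g1iHiYiYd4iIq8upqqhkMX3t25mJ2lrcmN/oN7ys7/wSiZmZmTRYmZm83JiIdzIlzc3sd5vpWsua79Q4vN7u+RaqqpmaE2mpm7zqV4iXIErcze11ndmKiKzv1EnN3c3qRYqpmao1eqq7rddImZYRbe3LzaWd26h4rO/VWs3cvNyleImJq3d6y5iu1VealiON3dycyXvcp3es3vpJvMzKvsp3d3ibmIvqa91jV5qVNJ7t3JnMmcyneK3d+0m7vNy6zKdUZ5qpndiu0xVnmXRVnszdx6zKvKh3nO76SLuqy8ysyENWmpm/2tkSVmeHZoWe7N22fNy6qnec3uxGzbma3dynRFesqs/6YSVlR5mrhK/sy7uJvLqqiLzM3KWd24ir3bZIZqyZ38MkVlNrurp0nuypzcmaq7uIvMu8y53aqqqrqIhFmUj+QlVmNaurqXSOyrzcu6qqvJi8zKre2VV3iKy6qEe5KP0mdVQ5yruXY43M3czLuqqrmKu8ys6BN5m97amZZr1Y60VDMn3LyWZTnu3dy7u6qqqIqrzuyBOdyt7aZ7uYrKqlJDI4zay0RVa+7bq7u7qbyXmqrNp2V8/svKdJuqqqZmUxFKy5rGFXd77su7u7upq8p6qbyYeJ3+yqckmIy5h4mFJc2mnZI1Vovd3cqru6qrzMp2m6mJv/2XcwaWraZZh1Nd11zGAVaKmt/9ypu7uqu7u6Zqqqu+/FRyF5e9g1h4hEzVhxAGzLqIru3Kmru7qqqqzFab3az8MlMWmMxmpSFYpARREX7supmL3cuqqqqquqq81V3tu8owJEV6t2nAFHdjWXIl39uZmZm927qpmavMmL7mX/yqliACZpu7u6VWrcd7hUju25mqqKzLu6mIq92ozrG/2GZBIzd1rd3HN4q83GWZat7cqqqYiru7u4ir3tvIB/+RFWaJiIVa3ukyWty8pnibzdu6qph4qqq8yZqu+0Bv/EApqqmJp3q83IM1nN25d5nNqambuYeJq7zNy5zCGe/GAGu7u5mpq6q8tVd3rMyImcx3mazKiIiazMuq3pFu/HMSe7vMu7q7qJu1V3eLzcq5m5iGjMuZmZqrzLzMpp3WVTN6u7y6mqulfNZmZ5vMuqqayoZpy5maqqvLu73dulFXVWiqqamJrNZat4mHisp3nMu7hlasqaqqq7vdu83FA4h2Vpq8uqvO1krHeJmImZq8zLumRYu6qqqrze26qVE4qHZovcu7u87XWaiZmYeL3Ku6vdhFabu7qZrulFZnhkiYeIrMzLu7zdt1WIiambzLmrq96lV4iqvMu7UmiIq4V4eai9y8u7q7zbU4iaqqzKiKyq3rZmVqu7uqdGmqqrl4iKmL3LzLqqvNyWZ6uprLmZrbnetVZXq7u6l4mru6qpmZqXrdy7ypms3cxGvKisuYi9qN60RomaqqqZqqq7qZqZmoec3dzJiqrN3Da8mLynec2X3qRomHmqqZq7qau6mpmqh53szcibqr3bNsx4zIZ73ZnelWiYeaqqq8ypmbzKh5l4rdzN2HvKrdtZyWncdozcq8lWeJh5maq8zLh5q9xlqYmt3L3beLyrzJqGetyFrdy7c1iqmImZqazdpnq5vZOqib3Mu7y2nMu7"/>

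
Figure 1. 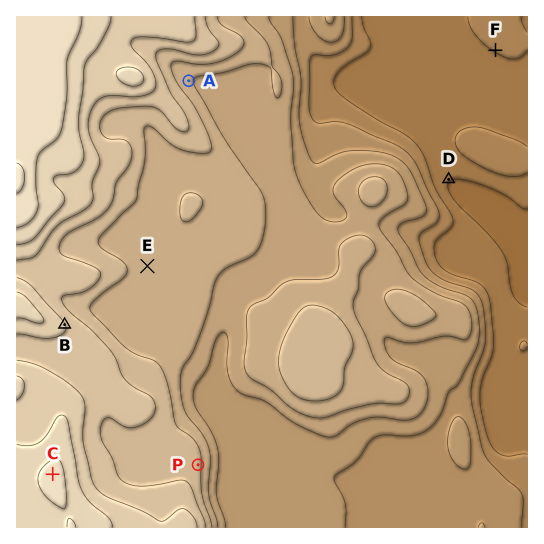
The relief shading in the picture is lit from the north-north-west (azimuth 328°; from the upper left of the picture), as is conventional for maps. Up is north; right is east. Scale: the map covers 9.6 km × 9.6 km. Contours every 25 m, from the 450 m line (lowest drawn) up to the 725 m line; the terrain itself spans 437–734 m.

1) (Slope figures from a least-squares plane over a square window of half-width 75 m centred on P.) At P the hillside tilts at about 5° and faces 90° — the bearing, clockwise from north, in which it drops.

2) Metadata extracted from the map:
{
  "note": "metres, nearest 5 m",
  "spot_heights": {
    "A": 580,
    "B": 650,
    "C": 705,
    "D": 450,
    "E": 580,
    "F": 475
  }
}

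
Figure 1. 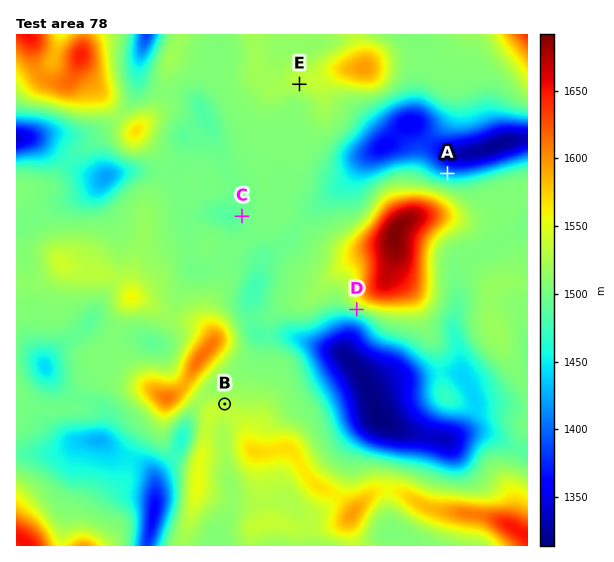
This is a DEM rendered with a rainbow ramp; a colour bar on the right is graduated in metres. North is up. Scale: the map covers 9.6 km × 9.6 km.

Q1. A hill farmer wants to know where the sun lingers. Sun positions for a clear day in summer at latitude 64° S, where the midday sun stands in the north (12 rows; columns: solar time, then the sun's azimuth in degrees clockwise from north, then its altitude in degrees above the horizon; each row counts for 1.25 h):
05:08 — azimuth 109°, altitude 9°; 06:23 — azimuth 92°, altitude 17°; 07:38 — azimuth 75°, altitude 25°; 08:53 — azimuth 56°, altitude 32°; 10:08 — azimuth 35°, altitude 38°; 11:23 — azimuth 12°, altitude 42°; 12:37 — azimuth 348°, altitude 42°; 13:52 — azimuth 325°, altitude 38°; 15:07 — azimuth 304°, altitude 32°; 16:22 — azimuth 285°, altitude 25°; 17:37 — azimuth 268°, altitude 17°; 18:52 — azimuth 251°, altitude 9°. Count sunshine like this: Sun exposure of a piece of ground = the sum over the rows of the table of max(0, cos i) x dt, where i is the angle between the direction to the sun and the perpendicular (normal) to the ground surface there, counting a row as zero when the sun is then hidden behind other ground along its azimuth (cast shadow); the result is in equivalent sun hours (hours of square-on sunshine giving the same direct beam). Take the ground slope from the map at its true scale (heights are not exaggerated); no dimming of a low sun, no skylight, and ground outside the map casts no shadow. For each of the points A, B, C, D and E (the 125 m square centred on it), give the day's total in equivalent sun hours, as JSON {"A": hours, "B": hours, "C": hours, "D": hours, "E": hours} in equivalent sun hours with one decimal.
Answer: {"A": 7.8, "B": 6.9, "C": 6.7, "D": 5.2, "E": 6.5}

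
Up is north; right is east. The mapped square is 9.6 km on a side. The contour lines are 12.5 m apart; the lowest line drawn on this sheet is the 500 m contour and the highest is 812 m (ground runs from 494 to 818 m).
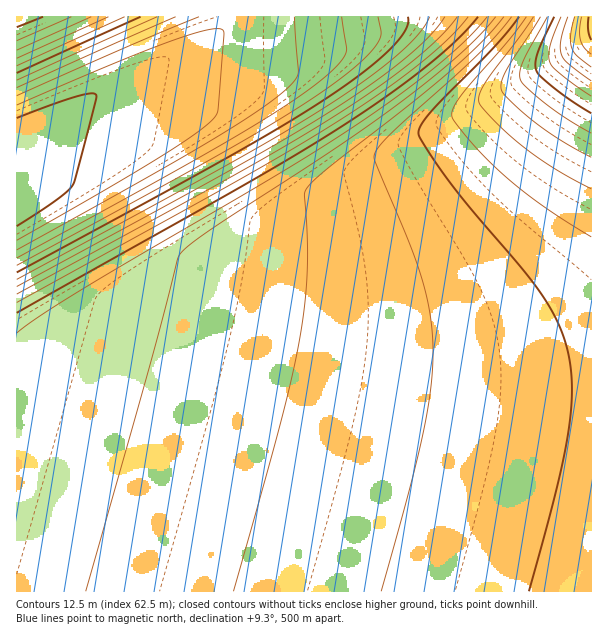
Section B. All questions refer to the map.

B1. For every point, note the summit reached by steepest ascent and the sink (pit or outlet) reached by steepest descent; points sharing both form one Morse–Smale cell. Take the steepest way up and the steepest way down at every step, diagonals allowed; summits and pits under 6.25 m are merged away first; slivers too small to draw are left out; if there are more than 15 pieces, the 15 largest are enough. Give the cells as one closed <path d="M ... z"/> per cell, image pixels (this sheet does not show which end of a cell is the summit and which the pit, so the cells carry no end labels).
<path d="M591 16l-352 0-3 7-11 8-209 104 1 457 575-1z"/><path d="M237 16l-220 0-1 118 2 0 207-103 11-8z"/>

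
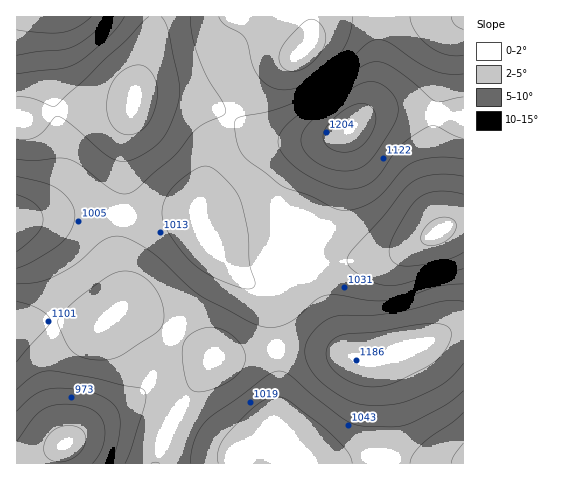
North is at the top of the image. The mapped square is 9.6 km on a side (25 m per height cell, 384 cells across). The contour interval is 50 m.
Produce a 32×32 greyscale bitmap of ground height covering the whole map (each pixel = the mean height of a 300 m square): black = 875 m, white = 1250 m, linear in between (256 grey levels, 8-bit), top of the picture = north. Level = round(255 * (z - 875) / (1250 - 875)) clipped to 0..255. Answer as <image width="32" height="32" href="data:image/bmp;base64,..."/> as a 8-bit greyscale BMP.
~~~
<image width="32" height="32" href="data:image/bmp;base64,Qk02CAAAAAAAADYEAAAoAAAAIAAAACAAAAABAAgAAAAAAAAEAAATCwAAEwsAAAABAAAAAAAAAAAAAAEBAQACAgIAAwMDAAQEBAAFBQUABgYGAAcHBwAICAgACQkJAAoKCgALCwsADAwMAA0NDQAODg4ADw8PABAQEAAREREAEhISABMTEwAUFBQAFRUVABYWFgAXFxcAGBgYABkZGQAaGhoAGxsbABwcHAAdHR0AHh4eAB8fHwAgICAAISEhACIiIgAjIyMAJCQkACUlJQAmJiYAJycnACgoKAApKSkAKioqACsrKwAsLCwALS0tAC4uLgAvLy8AMDAwADExMQAyMjIAMzMzADQ0NAA1NTUANjY2ADc3NwA4ODgAOTk5ADo6OgA7OzsAPDw8AD09PQA+Pj4APz8/AEBAQABBQUEAQkJCAENDQwBEREQARUVFAEZGRgBHR0cASEhIAElJSQBKSkoAS0tLAExMTABNTU0ATk5OAE9PTwBQUFAAUVFRAFJSUgBTU1MAVFRUAFVVVQBWVlYAV1dXAFhYWABZWVkAWlpaAFtbWwBcXFwAXV1dAF5eXgBfX18AYGBgAGFhYQBiYmIAY2NjAGRkZABlZWUAZmZmAGdnZwBoaGgAaWlpAGpqagBra2sAbGxsAG1tbQBubm4Ab29vAHBwcABxcXEAcnJyAHNzcwB0dHQAdXV1AHZ2dgB3d3cAeHh4AHl5eQB6enoAe3t7AHx8fAB9fX0Afn5+AH9/fwCAgIAAgYGBAIKCggCDg4MAhISEAIWFhQCGhoYAh4eHAIiIiACJiYkAioqKAIuLiwCMjIwAjY2NAI6OjgCPj48AkJCQAJGRkQCSkpIAk5OTAJSUlACVlZUAlpaWAJeXlwCYmJgAmZmZAJqamgCbm5sAnJycAJ2dnQCenp4An5+fAKCgoAChoaEAoqKiAKOjowCkpKQApaWlAKampgCnp6cAqKioAKmpqQCqqqoAq6urAKysrACtra0Arq6uAK+vrwCwsLAAsbGxALKysgCzs7MAtLS0ALW1tQC2trYAt7e3ALi4uAC5ubkAurq6ALu7uwC8vLwAvb29AL6+vgC/v78AwMDAAMHBwQDCwsIAw8PDAMTExADFxcUAxsbGAMfHxwDIyMgAycnJAMrKygDLy8sAzMzMAM3NzQDOzs4Az8/PANDQ0ADR0dEA0tLSANPT0wDU1NQA1dXVANbW1gDX19cA2NjYANnZ2QDa2toA29vbANzc3ADd3d0A3t7eAN/f3wDg4OAA4eHhAOLi4gDj4+MA5OTkAOXl5QDm5uYA5+fnAOjo6ADp6ekA6urqAOvr6wDs7OwA7e3tAO7u7gDv7+8A8PDwAPHx8QDy8vIA8/PzAPT09AD19fUA9vb2APf39wD4+PgA+fn5APr6+gD7+/sA/Pz8AP39/QD+/v4A////ACcaDw0WK0hog5OUiXdjVE5KRT86NzhBUFtgYFxTRjoxKxoMBQseO116jJGKe2dXTkdCPz09QUxaY2VlZFxQRDk2IxUOER84V3OGj42BcWFUSkJAQkZNW2pydHRzbGFVR0YyJiEiLEBYbn+Kj4p/cWNUSERJUl5vfoeJiIaAdWlaW0g8OjxEUmJveoWPko6FeGdXUFVjc4WVnqGgnJSLf3ByYVlYXGJsdHd6go+anZiOfm1jZ3eLnq23urixqaCUhYV4c3Z8gYWGgn6DkZ+npp6QgHZ5iZ+0w8zNycK6sqeXlIiGjJSZmpWOh4mToauspZeJgYSUq8DN09POysbBtqWhlJGXoqmpo5qTkZWfp6mgk4eCh5WqvcjLy8rKy8i/samdl5ynsbOupp2XlZecnJKFfHp/i52ttbe5vL/Dw7+2qJ6Zm6Wxt7Wto5qSjo2IfnJsbXJ8i5icnJ2hpqywsq+ZlJKVnqmxs66jmI6FfHNoYF5hZ3B7goN/fH6DjJacnYGBhImRm6Wqp56ShXdrYFlWV1thaG5wbWZgXWBqd3+CZmx0e4SNl52bk4Z2ZlhRUFNYXGBlZmJcVk1FQ0lSW2FLWGJsdoGKjouDdmVVSUdMVFtfYmVjXVZPRTguKi00PzNDUV1pdn6AfHNnV0hBQ0pUXWJlZ2ZhW1JHNyUZFBcjIjNCUV9rc3RwaFtMQT5CS1RfZmdnaGdkXFA/KhgODBQeLD1MWWNrbmtiVUY8PENMVmFpaGZobW5pXkw2IhUQFCg0Qk9aYmtwbWRVRjw7RE5ZZGxsa3B5fntxXkUvIh4gPUZPWGBpc3l2a11OQ0FIU15ocXV7hZCVk4hzWEM3NDZWW19ka3WBh4N3aVxQTFJdZ3F6hZKgq6+sn4hvXFJPUXFycXJ5hJCXk4h6bF5YXWh0fYiXqbrGysSzmoN1bmxtiomEgoiToKimm4x7a2JlcX2IlKW6ztzh28arlYmFhIedmpKQlqKvubmunIh3bW11f4iUprzT5vDs2L2mmZOVmqWgmZmgq7jDxrunkoJ5dXd6foeXrMTc7O/gybOjm5yioZ2Zm6Ouu8fMw6+ZioB5dXJxc3yOpsHX4dvKt6ednKCUk5OXn6y6xszFsp2Lf3ZvaWJdXWmAnrrKy8CwoZaSk4GDhYiSorPAxcCwm4h6b2hgVUdAR1t5mK+2r6GTh4B/aW1vcn2QpLO6uKqXg3RqY1pLOi8vPld2kZ6ajX5xaGZQVFZZY3eOoa6vpZJ+bmVfV0k5LSkvQVx3hoR4aVxSTjs7Oz5JXHSMn6egjnloXllTSj4zLS45T2VycWdaTEI8LCYhIi1CXHiQnZuLdmRXUk5IQDgzMztMXWVkXVJFOjI="/>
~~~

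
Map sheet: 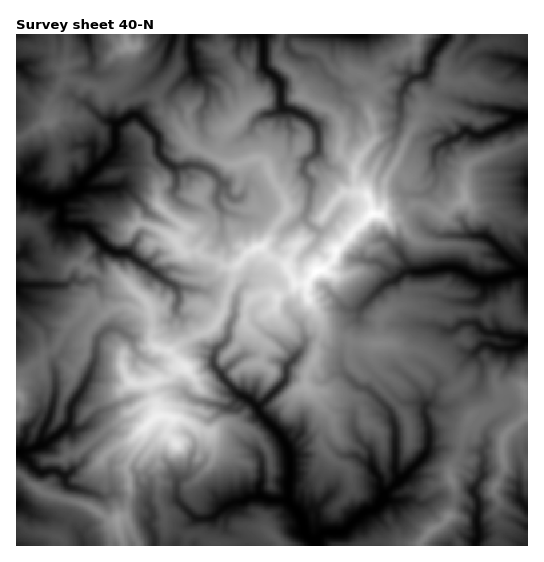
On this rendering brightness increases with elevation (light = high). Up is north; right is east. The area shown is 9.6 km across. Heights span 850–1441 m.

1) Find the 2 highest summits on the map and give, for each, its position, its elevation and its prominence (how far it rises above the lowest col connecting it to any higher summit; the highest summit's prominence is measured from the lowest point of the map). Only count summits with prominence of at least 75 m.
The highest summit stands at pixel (317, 271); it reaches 1441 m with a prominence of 591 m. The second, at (158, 416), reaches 1403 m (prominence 115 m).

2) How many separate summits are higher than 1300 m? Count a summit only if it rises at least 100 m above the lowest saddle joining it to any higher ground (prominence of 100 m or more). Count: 2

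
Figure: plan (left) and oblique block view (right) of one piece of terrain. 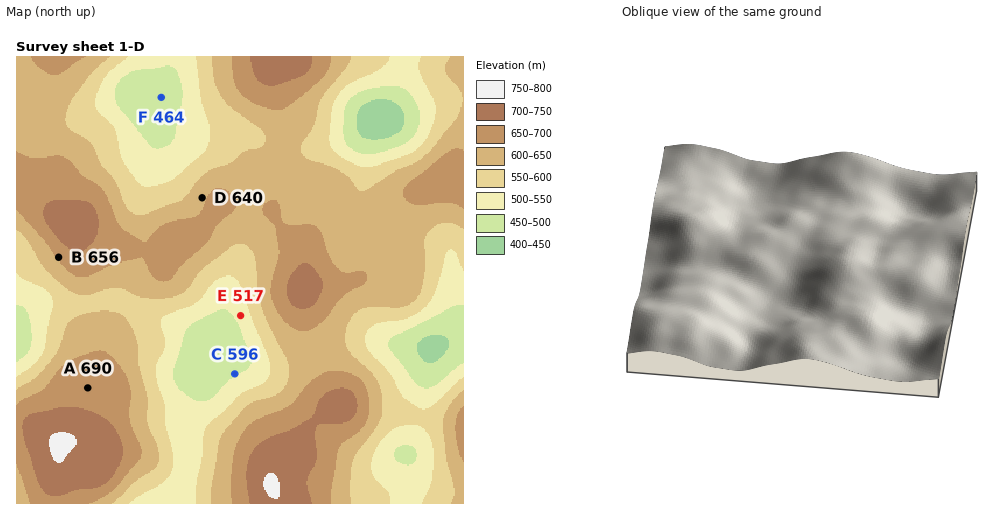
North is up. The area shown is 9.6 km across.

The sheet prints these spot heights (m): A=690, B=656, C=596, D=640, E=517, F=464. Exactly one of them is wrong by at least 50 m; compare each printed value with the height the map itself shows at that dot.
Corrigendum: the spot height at C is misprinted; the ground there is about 496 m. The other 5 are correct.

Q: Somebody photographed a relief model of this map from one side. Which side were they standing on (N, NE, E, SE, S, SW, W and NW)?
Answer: S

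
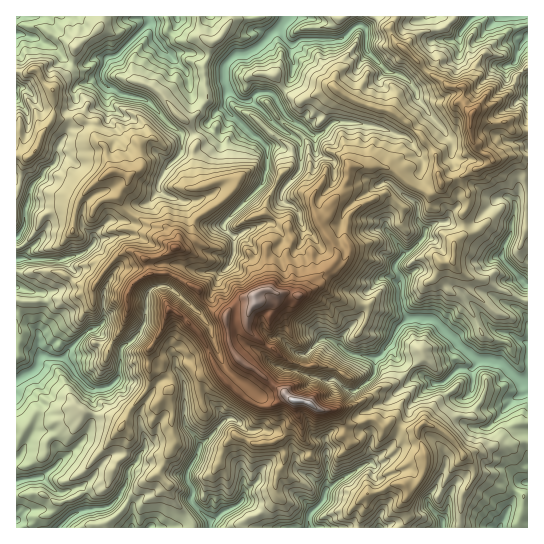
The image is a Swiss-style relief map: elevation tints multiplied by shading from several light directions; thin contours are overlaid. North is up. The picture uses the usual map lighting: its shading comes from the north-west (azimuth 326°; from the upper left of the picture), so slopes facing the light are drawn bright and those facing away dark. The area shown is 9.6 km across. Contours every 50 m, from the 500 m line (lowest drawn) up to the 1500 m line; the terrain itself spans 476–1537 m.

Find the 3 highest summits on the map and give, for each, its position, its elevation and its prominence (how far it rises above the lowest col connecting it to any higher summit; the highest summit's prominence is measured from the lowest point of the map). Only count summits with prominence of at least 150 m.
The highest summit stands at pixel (295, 401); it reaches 1537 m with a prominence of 1061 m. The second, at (471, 114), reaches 1218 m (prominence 241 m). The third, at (35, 151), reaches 1003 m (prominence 155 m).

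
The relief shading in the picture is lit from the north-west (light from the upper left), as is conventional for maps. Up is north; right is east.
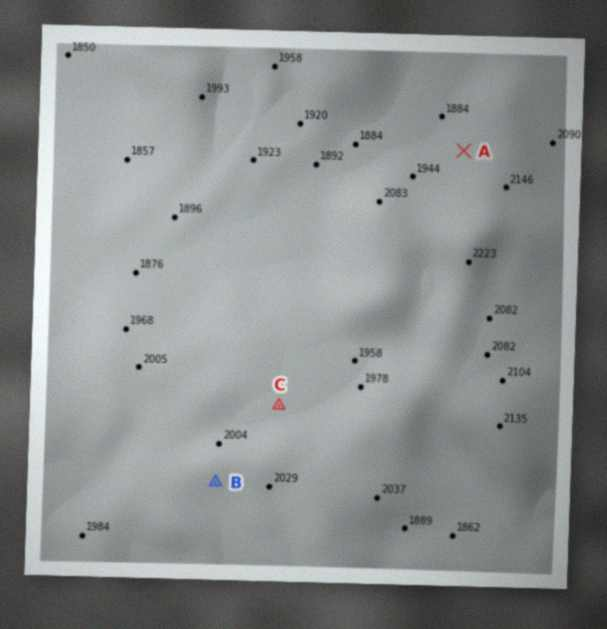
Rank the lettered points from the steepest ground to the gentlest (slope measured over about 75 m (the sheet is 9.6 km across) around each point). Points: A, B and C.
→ A B C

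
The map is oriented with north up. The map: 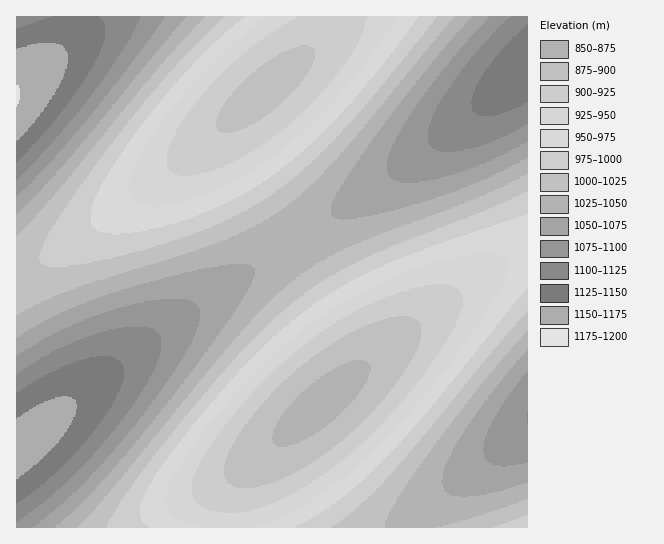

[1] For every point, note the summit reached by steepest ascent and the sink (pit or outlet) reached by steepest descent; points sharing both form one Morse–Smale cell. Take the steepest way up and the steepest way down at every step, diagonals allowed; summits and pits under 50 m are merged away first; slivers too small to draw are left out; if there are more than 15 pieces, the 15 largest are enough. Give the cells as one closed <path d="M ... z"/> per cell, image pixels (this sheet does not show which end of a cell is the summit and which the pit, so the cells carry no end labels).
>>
<path d="M293 243l-47 29-89 63-67 52-74 62 1 79 210-1 1-29 3-9 8-14 110-95 8-10 3-8-4-17-11-22z"/><path d="M527 251l-12 2-9 6-75 53-76 61-102 88-14 14-8 14-4 18 0 20 300 1z"/><path d="M331 16l-256 0-2 14-6 13-20 20-31 26 0 185 5 1 8-4 40-27 118-88 126-107 15-16 4-10z"/><path d="M233 117l-46 39-58 45-100 70-13 4 1 173 12-8 61-53 67-52 135-93-40-61-19-35-4-13z"/><path d="M527 16l-194 0-2 11-6 10-80 70-12 11-4 9 2 12 13 28 45 71 4 3 2-1 83-56 83-61 61-51 6-6z"/><path d="M527 67l-101 82-134 93 48 72 16 31 4 17-5 11 112-88 46-30 15-5z"/><path d="M74 16l-58 1 1 71 30-25 20-20 6-13z"/>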